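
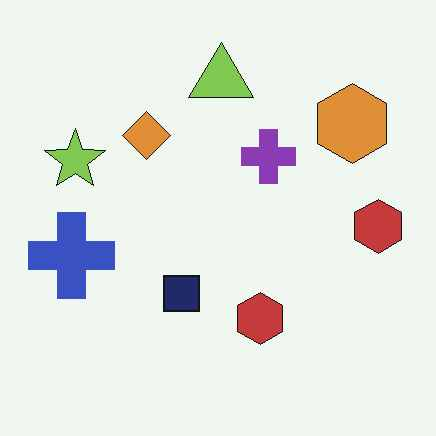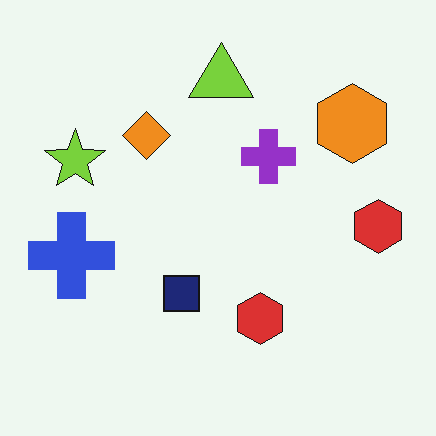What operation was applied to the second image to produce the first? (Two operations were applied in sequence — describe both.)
Slightly desaturated, then JPEG-compressed with visible artifacts.

All colors are more muted and greyish — a global saturation change. Blocky 8×8 compression artifacts appear around shape edges and the flat background shows ringing — characteristic JPEG degradation.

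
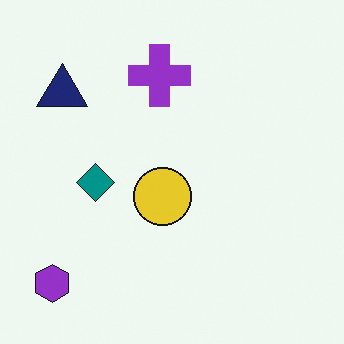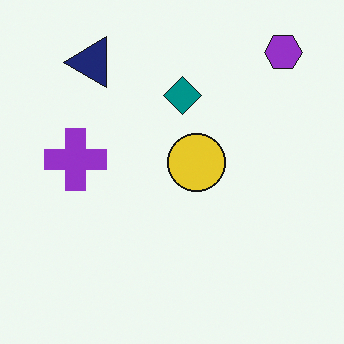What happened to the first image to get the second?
The second image is the first transposed (reflected across the top-left ↔ bottom-right diagonal).

Shapes have swapped their row and column positions — what was in the top-right is now in the bottom-left — a diagonal reflection.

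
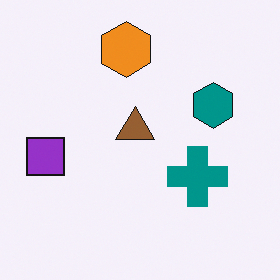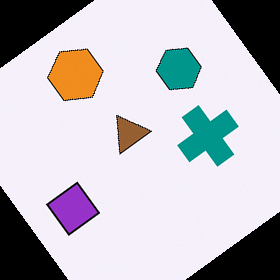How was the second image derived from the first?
Rotated counter-clockwise by a large amount — several tens of degrees.

Every shape is tilted by the same angle and the image corners show triangular fill wedges — a whole-image rotation by a non-right angle.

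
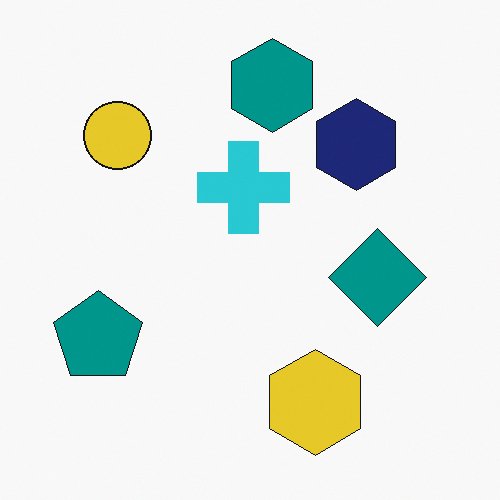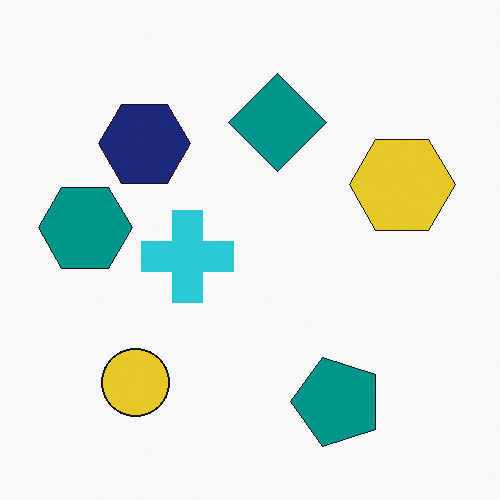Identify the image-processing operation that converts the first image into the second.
The image was rotated 90° counter-clockwise.

The yellow circle sits in the top-left of the first image and the bottom-left of the second — consistent with a whole-image 90° counter-clockwise rotation.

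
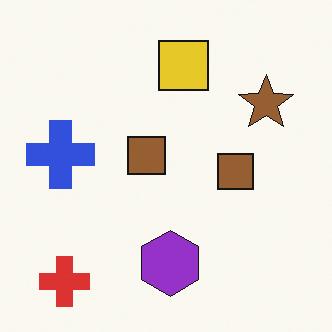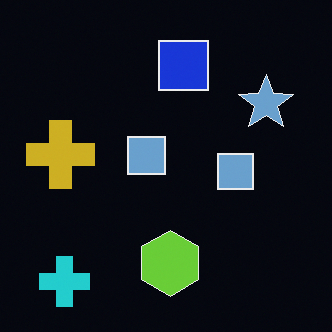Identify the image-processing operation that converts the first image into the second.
The image was color-inverted (negative).

The light background has become dark and every shape's color is its complement — a photographic negative.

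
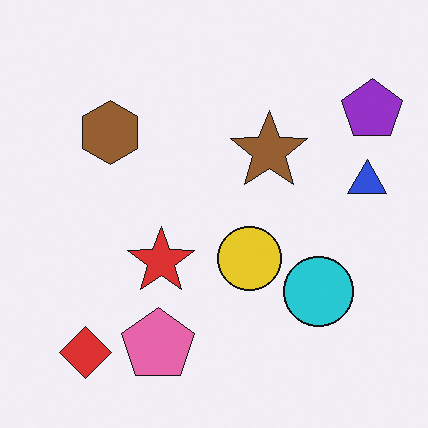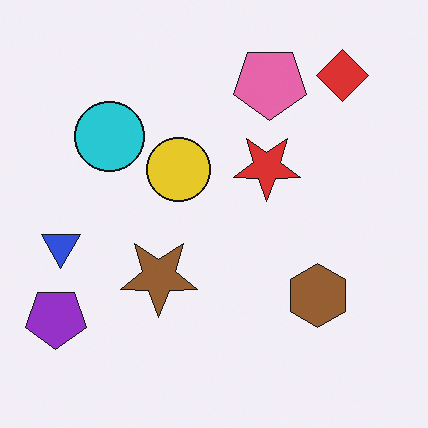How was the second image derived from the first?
It was rotated 180°.

The purple pentagon sits in the top-right of the first image and the bottom-left of the second — consistent with a whole-image 180° rotation.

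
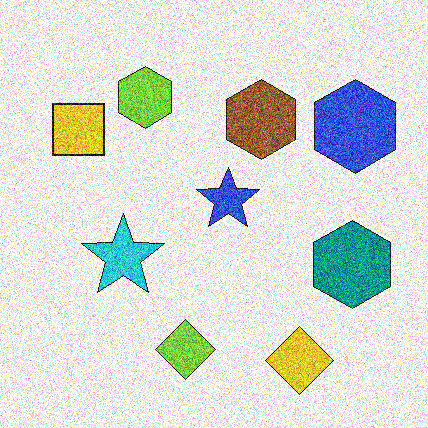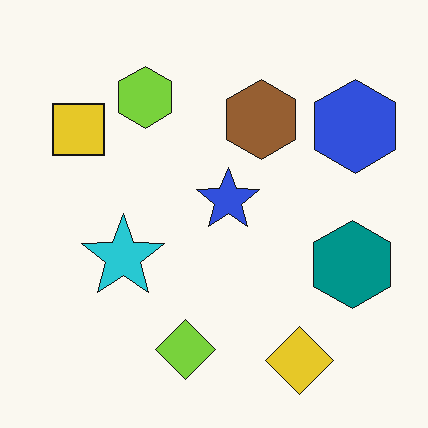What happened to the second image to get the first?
The image was degraded with a thick layer of grain.

Random speckle covers the whole image, including the flat background.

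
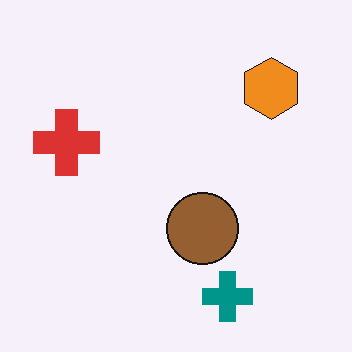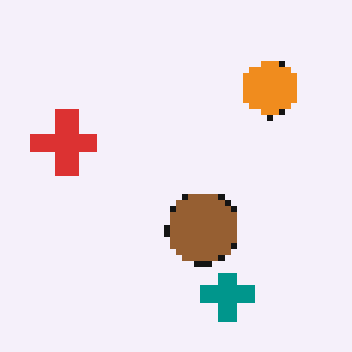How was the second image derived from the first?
It was pixelated into visible square blocks.

Shapes are reduced to large square blocks; fine edges and outlines are lost — a downscale-then-upscale (mosaic) effect.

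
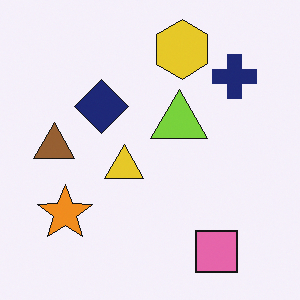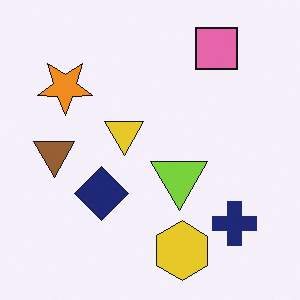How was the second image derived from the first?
The image was flipped vertically (top ↔ bottom).

The yellow hexagon is in the top of the first image and the bottom of the second — shapes on opposite sides of the horizontal midline have swapped in a mirror flip.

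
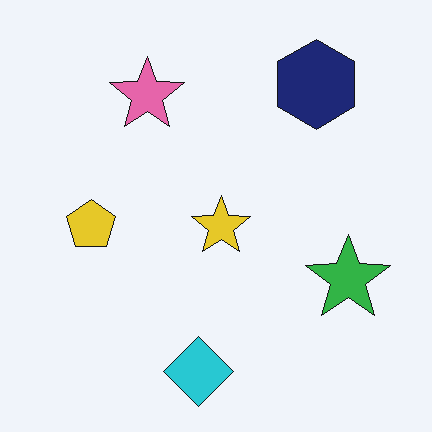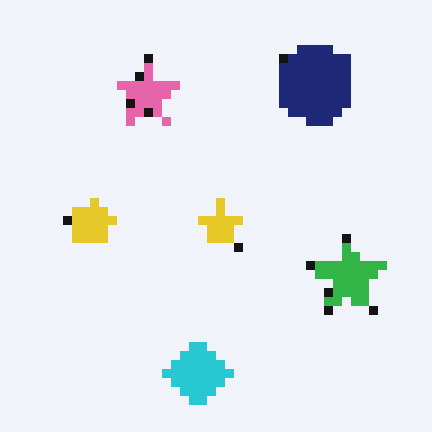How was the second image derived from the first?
The image was coarsely pixelated.

Shapes are reduced to large square blocks; fine edges and outlines are lost — a downscale-then-upscale (mosaic) effect.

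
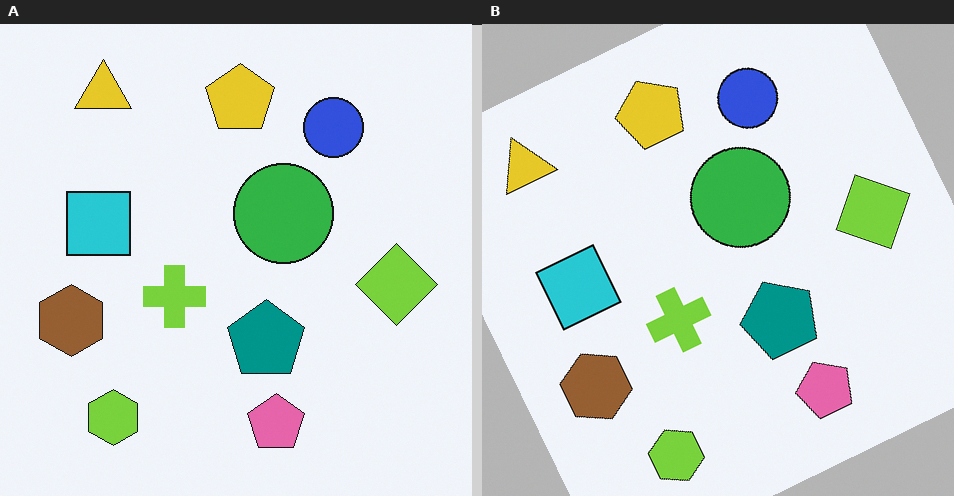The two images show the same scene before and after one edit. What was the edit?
The right (B) image is the left (A) rotated counter-clockwise by a moderate amount.

Every shape is tilted by the same angle and the image corners show triangular fill wedges — a whole-image rotation by a non-right angle.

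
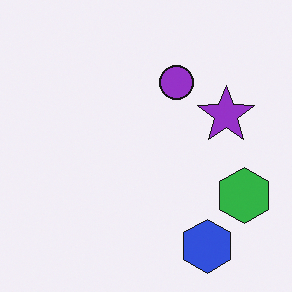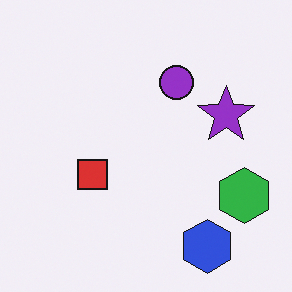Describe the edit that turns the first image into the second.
The transformation is: overlaid with an additional red square.

A red square appears in the second image that is absent from the first.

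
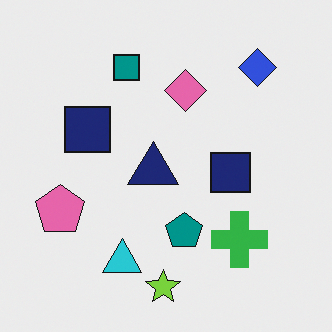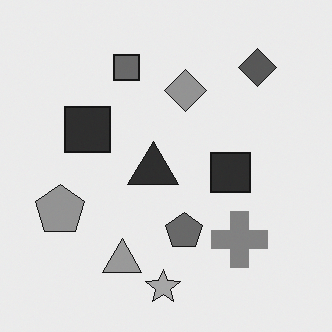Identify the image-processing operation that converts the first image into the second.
Converted to grayscale.

All color is removed — every shape is now a shade of grey.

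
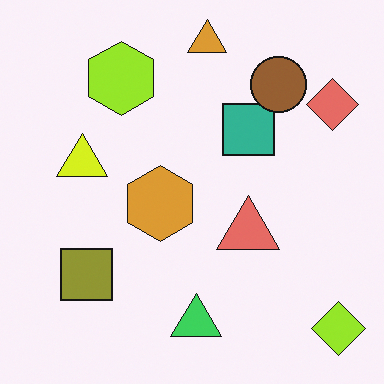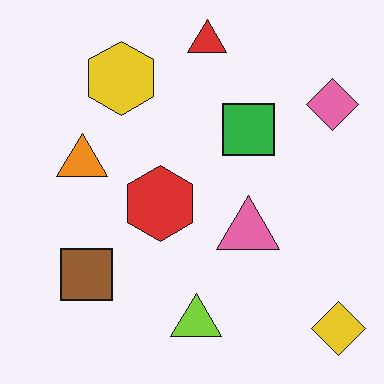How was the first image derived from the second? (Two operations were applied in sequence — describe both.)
This is the original image hue-shifted slightly, then overlaid with an additional brown circle.

Every shape's color has rotated by the same amount around the hue wheel — a uniform hue shift. A brown circle appears in the first image that is absent from the second.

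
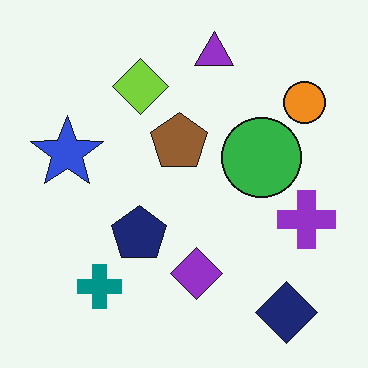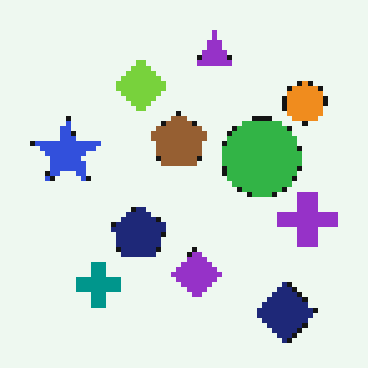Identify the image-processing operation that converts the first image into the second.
The image was lightly pixelated (a mild mosaic effect).

Shapes are reduced to large square blocks; fine edges and outlines are lost — a downscale-then-upscale (mosaic) effect.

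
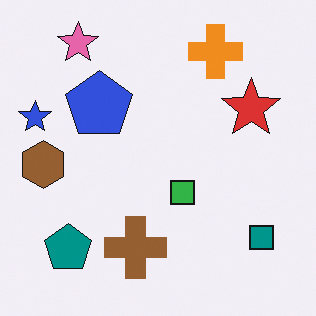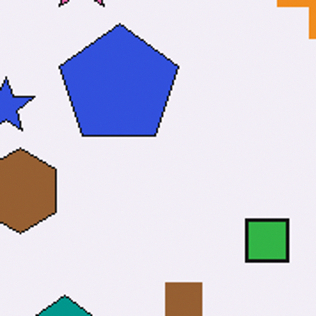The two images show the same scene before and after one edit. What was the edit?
Cropped to a noticeably smaller region and rescaled.

The visible shapes are larger and the field of view is narrower; shapes near the original edges may be partly or wholly outside the frame — a crop-and-rescale.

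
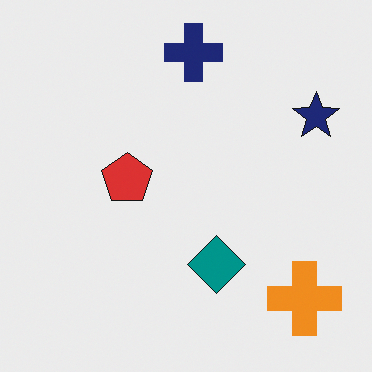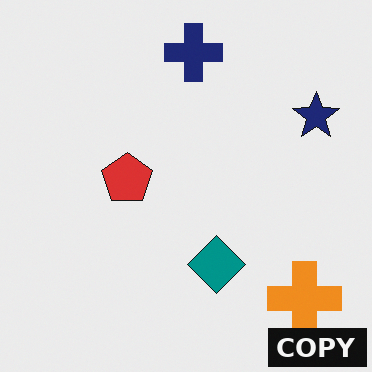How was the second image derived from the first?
Watermarked with the text "COPY" in the lower-right corner.

A dark label reading "COPY" appears in the lower-right corner.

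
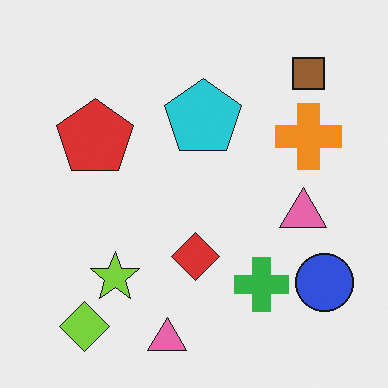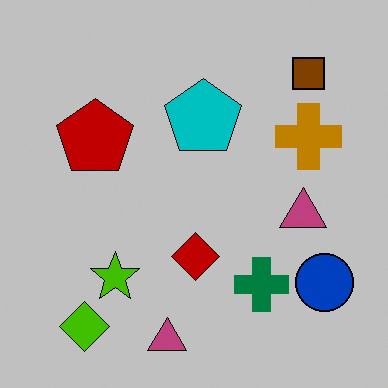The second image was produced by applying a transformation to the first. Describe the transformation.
This is the original image heavily posterized to just a handful of flat colors.

Each flat color has snapped to a coarser quantized level — most visibly, the near-white background has dropped to a flat grey.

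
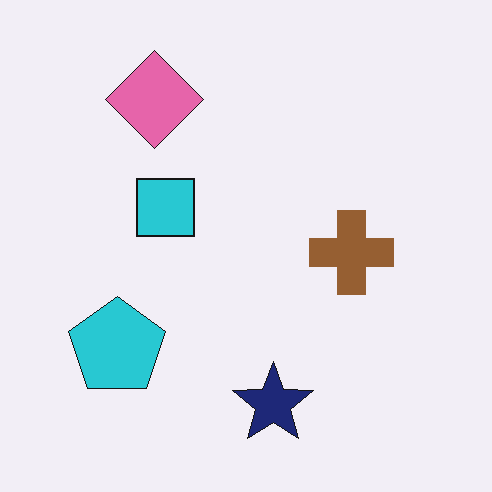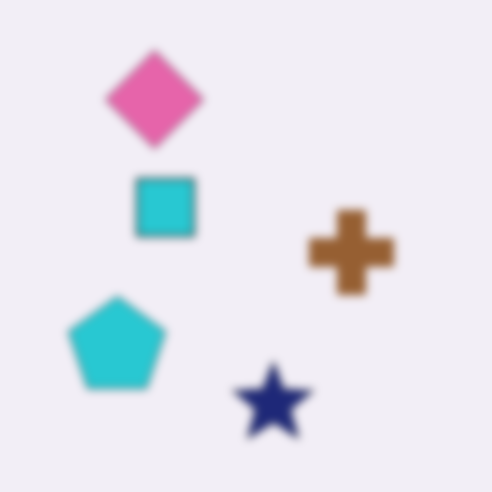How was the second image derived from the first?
The transformation is: noticeably gaussian-blurred.

Shape edges and outlines are uniformly softened across the whole image.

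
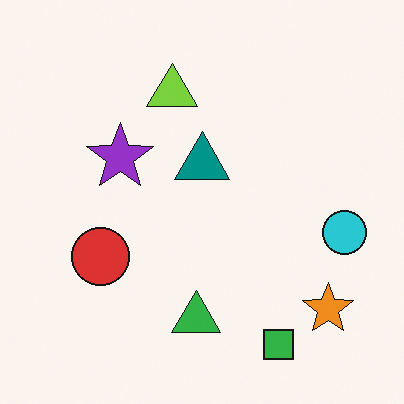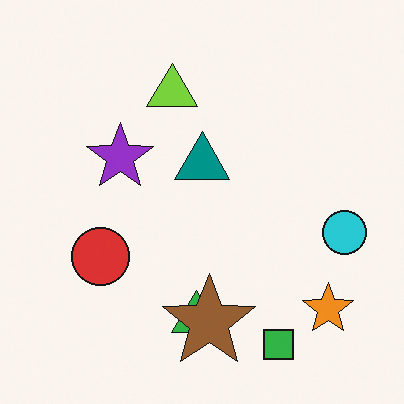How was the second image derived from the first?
This is the original image overlaid with an additional brown star.

A brown star appears in the second image that is absent from the first.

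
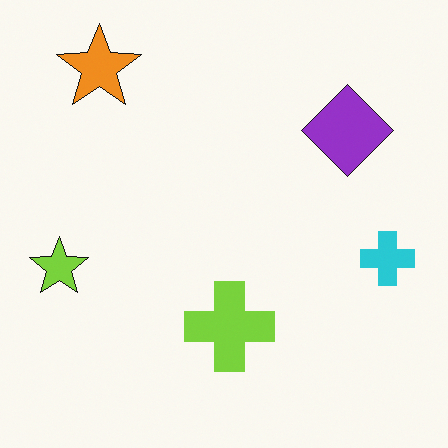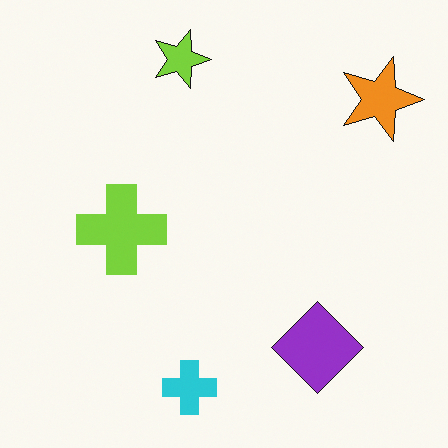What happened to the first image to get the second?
This is the original image rotated 90° clockwise.

The orange star sits in the top-left of the first image and the top-right of the second — consistent with a whole-image 90° clockwise rotation.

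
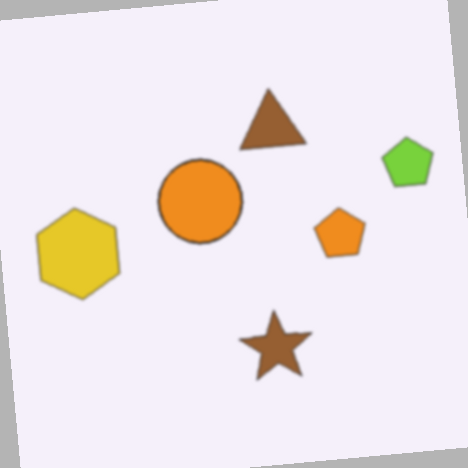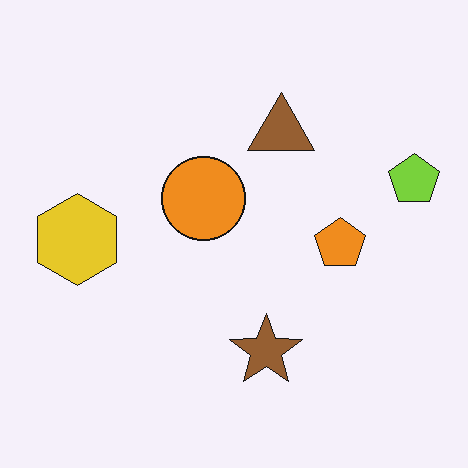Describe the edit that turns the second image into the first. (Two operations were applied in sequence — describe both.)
The transformation is: slightly softened, then rotated counter-clockwise by a small amount.

Shape edges and outlines are uniformly softened across the whole image. Every shape is tilted by the same angle and the image corners show triangular fill wedges — a whole-image rotation by a non-right angle.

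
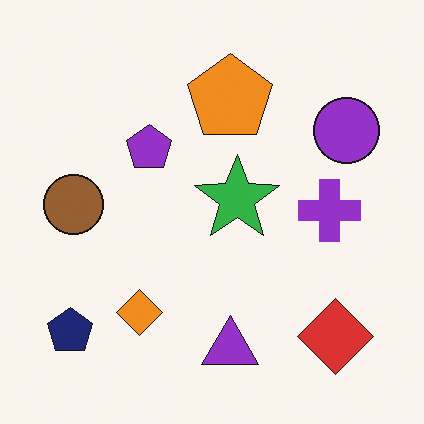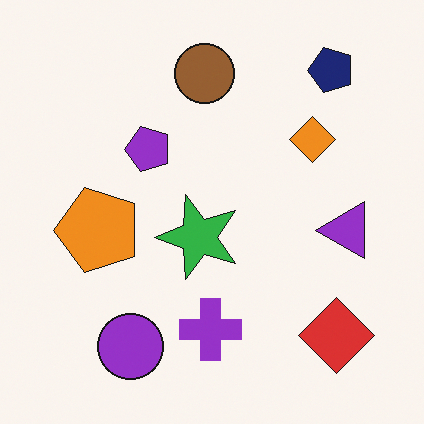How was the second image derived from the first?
The transformation is: transposed (reflected across the top-left ↔ bottom-right diagonal).

Shapes have swapped their row and column positions — what was in the top-right is now in the bottom-left — a diagonal reflection.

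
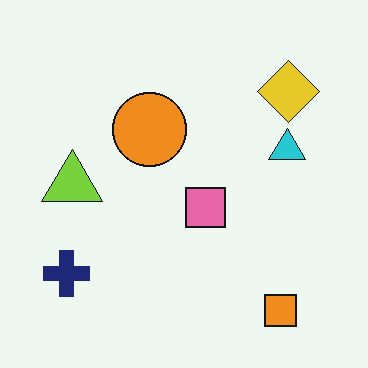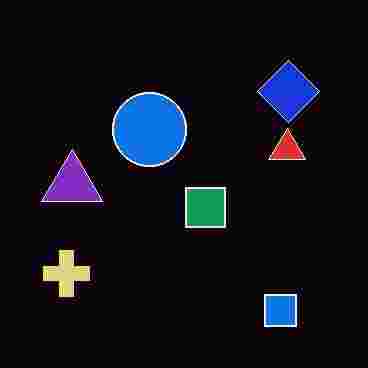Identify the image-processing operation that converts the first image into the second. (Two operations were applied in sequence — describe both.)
It was degraded with heavy JPEG compression, then color-inverted (negative).

Blocky 8×8 compression artifacts appear around shape edges and the flat background shows ringing — characteristic JPEG degradation. The light background has become dark and every shape's color is its complement — a photographic negative.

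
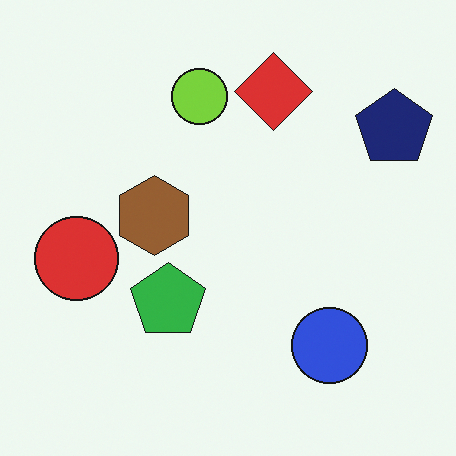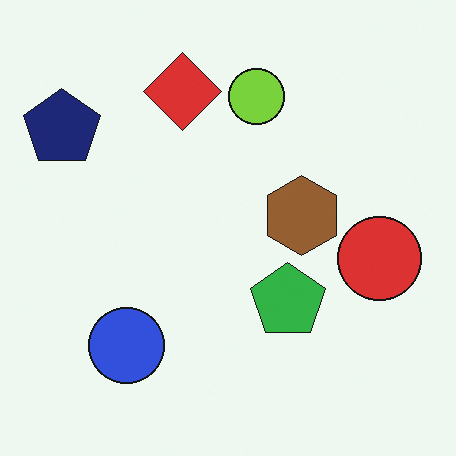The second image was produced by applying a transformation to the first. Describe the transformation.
The second image is the first flipped horizontally (left ↔ right).

The navy pentagon is in the top-right of the first image and the top-left of the second — shapes on opposite sides of the vertical midline have swapped in a mirror flip.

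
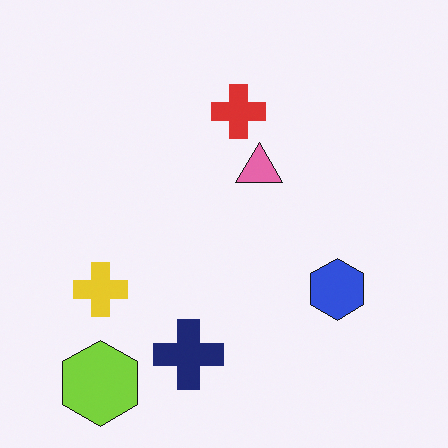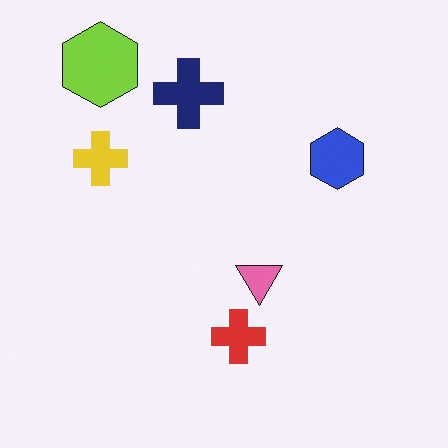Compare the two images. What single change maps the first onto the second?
The image was flipped vertically (top ↔ bottom).

The lime hexagon is in the bottom-left of the first image and the top-left of the second — shapes on opposite sides of the horizontal midline have swapped in a mirror flip.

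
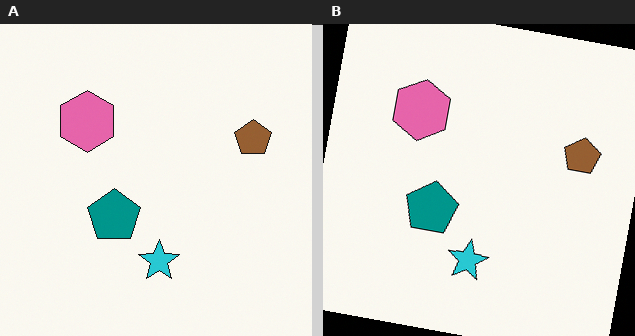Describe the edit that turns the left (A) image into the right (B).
The transformation is: rotated clockwise by a slight angle.

Every shape is tilted by the same angle and the image corners show triangular fill wedges — a whole-image rotation by a non-right angle.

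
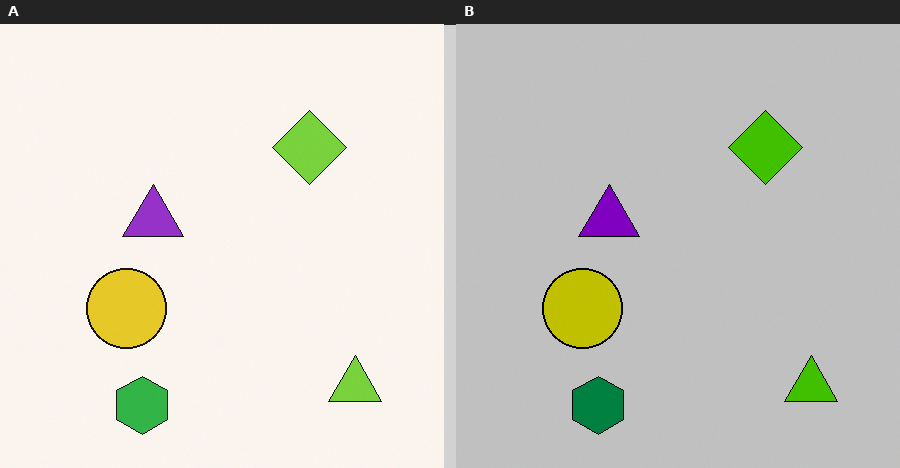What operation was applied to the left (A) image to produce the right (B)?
The right (B) image is the left (A) heavily posterized to just a handful of flat colors.

Each flat color has snapped to a coarser quantized level — most visibly, the near-white background has dropped to a flat grey.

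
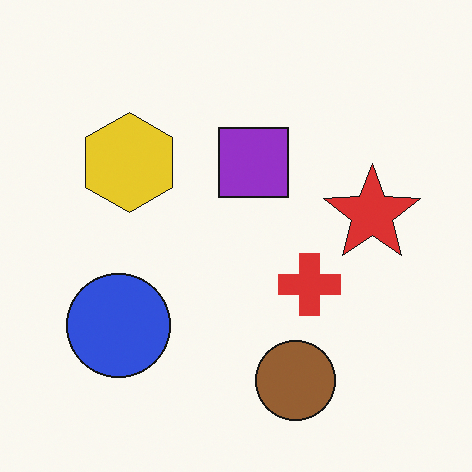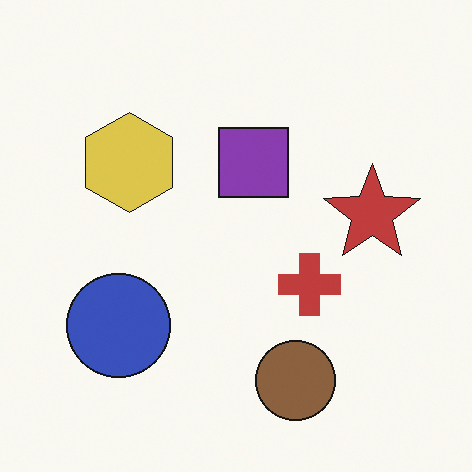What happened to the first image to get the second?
It was slightly desaturated.

All colors are more muted and greyish — a global saturation change.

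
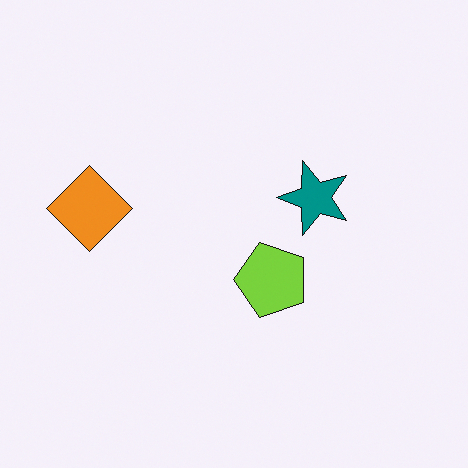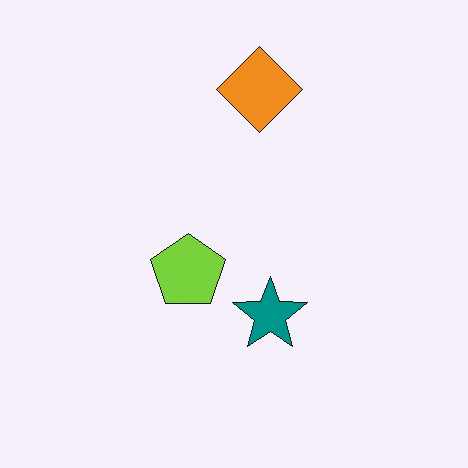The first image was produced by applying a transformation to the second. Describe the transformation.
The transformation is: rotated 90° counter-clockwise.

The orange diamond sits in the top of the second image and the left of the first — consistent with a whole-image 90° counter-clockwise rotation.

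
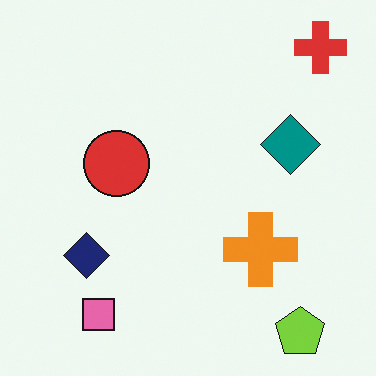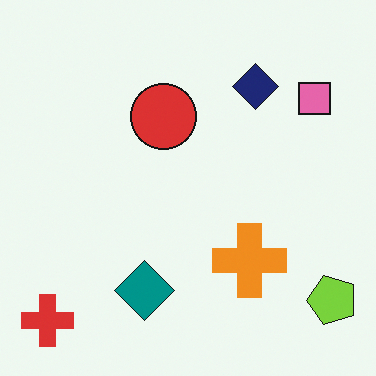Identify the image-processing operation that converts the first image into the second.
The image was transposed (reflected across the top-left ↔ bottom-right diagonal).

Shapes have swapped their row and column positions — what was in the top-right is now in the bottom-left — a diagonal reflection.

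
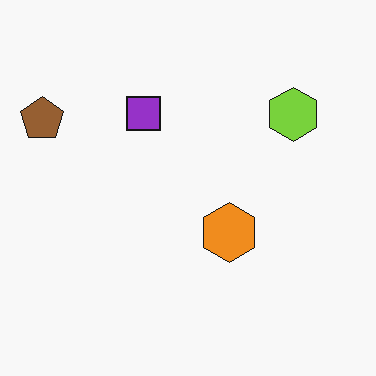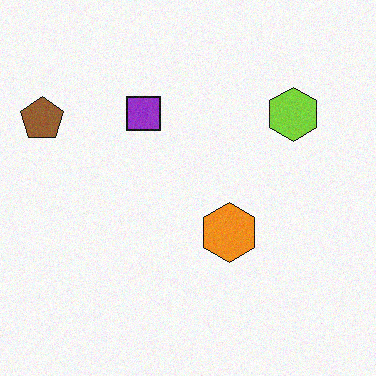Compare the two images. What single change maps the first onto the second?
Degraded with subtle gaussian noise.

Random speckle covers the whole image, including the flat background.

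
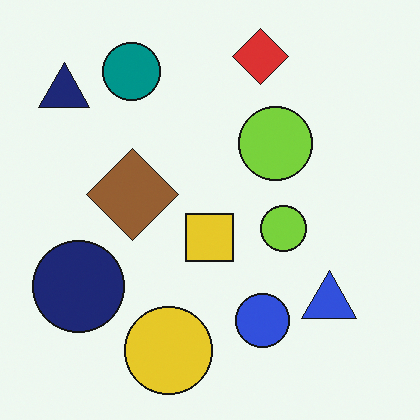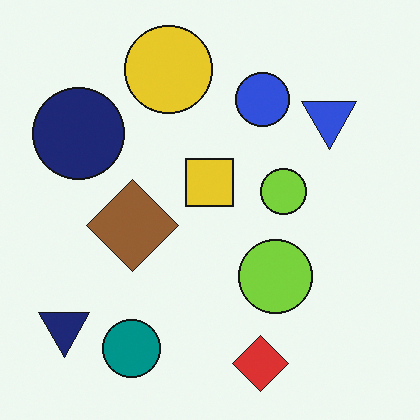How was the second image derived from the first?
The image was flipped vertically (top ↔ bottom).

The red diamond is in the top of the first image and the bottom of the second — shapes on opposite sides of the horizontal midline have swapped in a mirror flip.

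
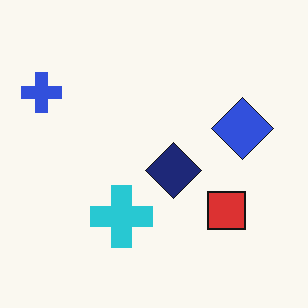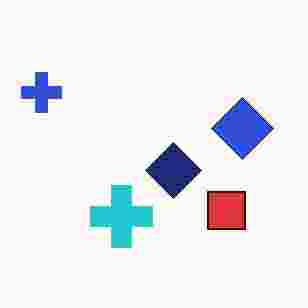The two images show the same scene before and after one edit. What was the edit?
It was heavily JPEG-compressed with obvious blocking artifacts.

Blocky 8×8 compression artifacts appear around shape edges and the flat background shows ringing — characteristic JPEG degradation.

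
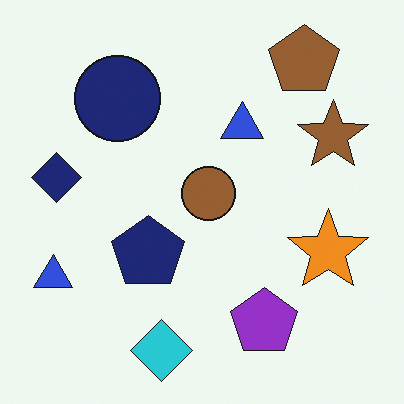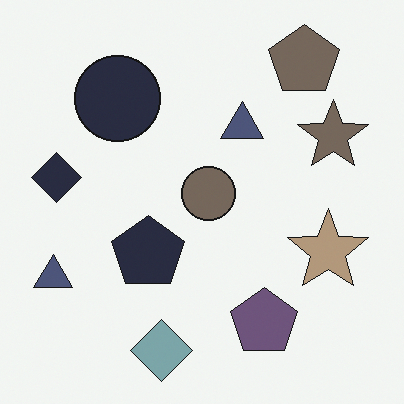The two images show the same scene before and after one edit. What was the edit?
The transformation is: made much more muted (saturation change).

All colors are more muted and greyish — a global saturation change.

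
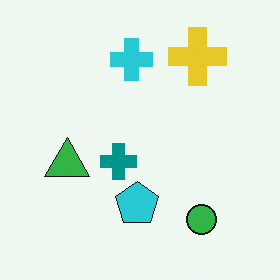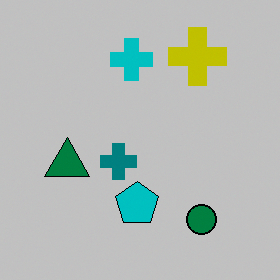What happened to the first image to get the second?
It was heavily posterized to just a handful of flat colors.

Each flat color has snapped to a coarser quantized level — most visibly, the near-white background has dropped to a flat grey.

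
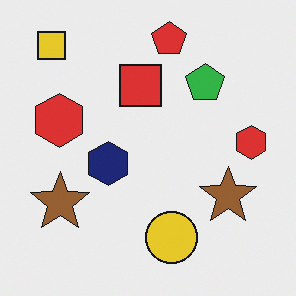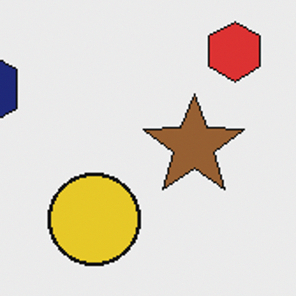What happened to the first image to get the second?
The transformation is: cropped tightly and scaled back up.

The visible shapes are larger and the field of view is narrower; shapes near the original edges may be partly or wholly outside the frame — a crop-and-rescale.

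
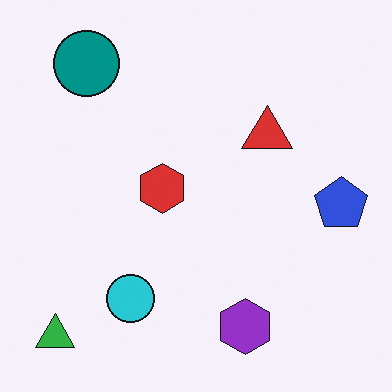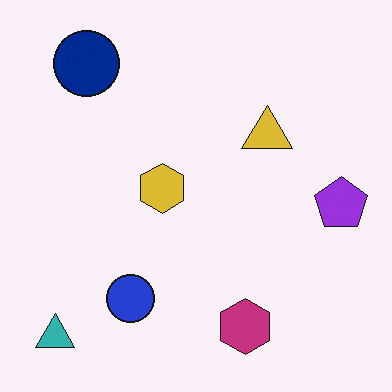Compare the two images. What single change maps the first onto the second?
It was hue-shifted slightly.

Every shape's color has rotated by the same amount around the hue wheel — a uniform hue shift.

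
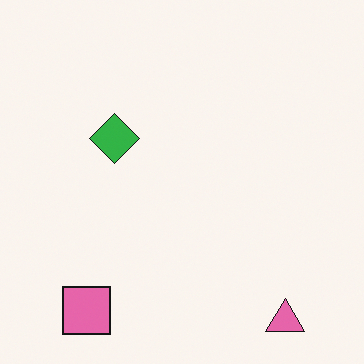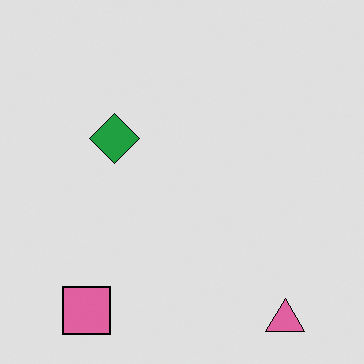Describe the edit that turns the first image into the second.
It was moderately posterized.

Each flat color has snapped to a coarser quantized level — most visibly, the near-white background has dropped to a flat grey.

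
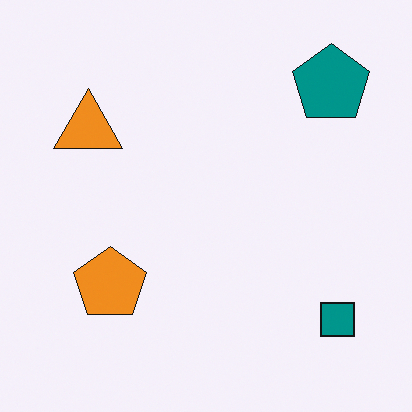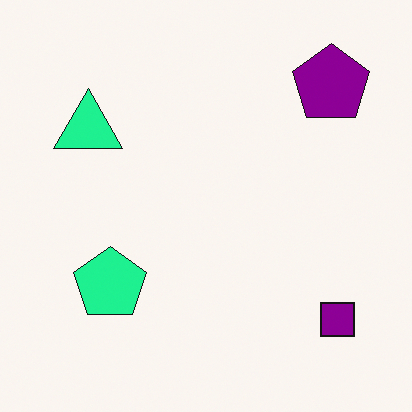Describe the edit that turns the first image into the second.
Hue-shifted noticeably.

Every shape's color has rotated by the same amount around the hue wheel — a uniform hue shift.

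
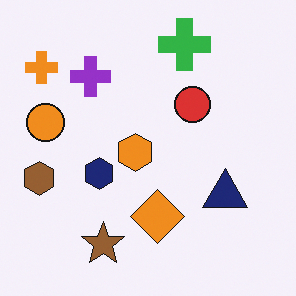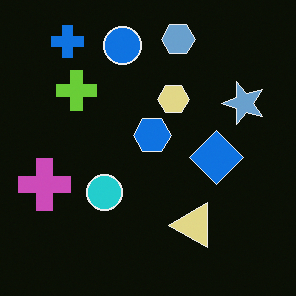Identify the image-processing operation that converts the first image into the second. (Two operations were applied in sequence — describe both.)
The second image is the first transposed (reflected across the top-left ↔ bottom-right diagonal), then color-inverted (negative).

Shapes have swapped their row and column positions — what was in the top-right is now in the bottom-left — a diagonal reflection. The light background has become dark and every shape's color is its complement — a photographic negative.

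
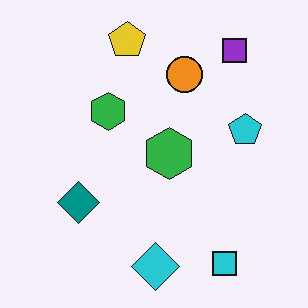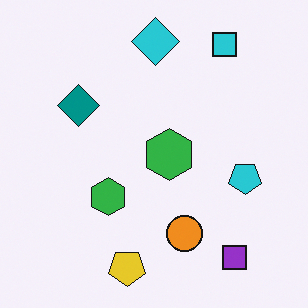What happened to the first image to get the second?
It was flipped vertically (top ↔ bottom).

The yellow pentagon is in the top of the first image and the bottom of the second — shapes on opposite sides of the horizontal midline have swapped in a mirror flip.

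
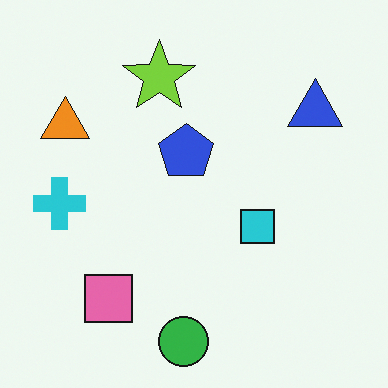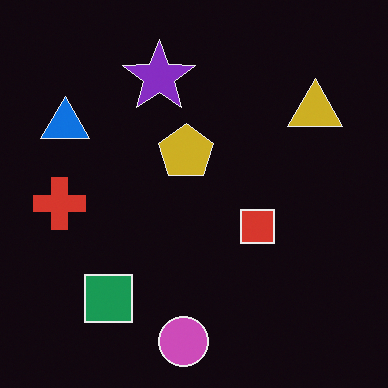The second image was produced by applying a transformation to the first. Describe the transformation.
The transformation is: color-inverted (negative).

The light background has become dark and every shape's color is its complement — a photographic negative.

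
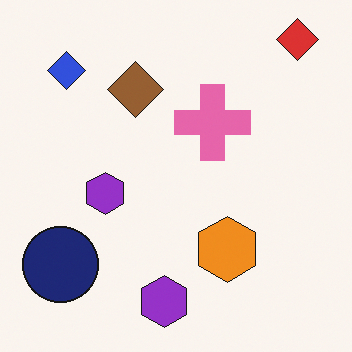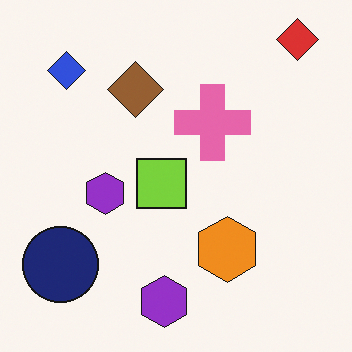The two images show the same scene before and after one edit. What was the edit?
It was overlaid with an additional lime square.

A lime square appears in the second image that is absent from the first.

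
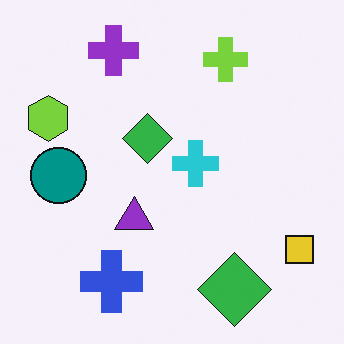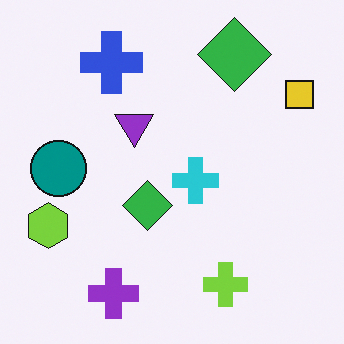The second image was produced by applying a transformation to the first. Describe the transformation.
This is the original image flipped vertically (top ↔ bottom).

The purple cross is in the top-left of the first image and the bottom-left of the second — shapes on opposite sides of the horizontal midline have swapped in a mirror flip.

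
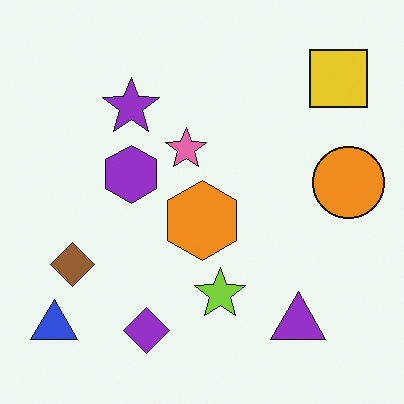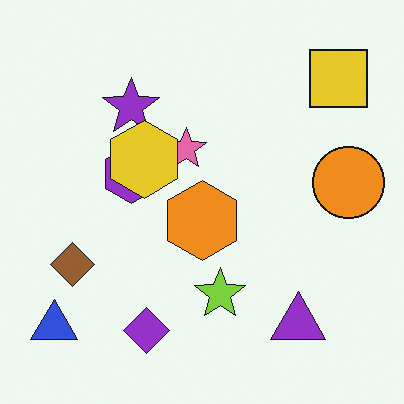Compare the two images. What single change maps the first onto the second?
Overlaid with an additional yellow hexagon.

A yellow hexagon appears in the second image that is absent from the first.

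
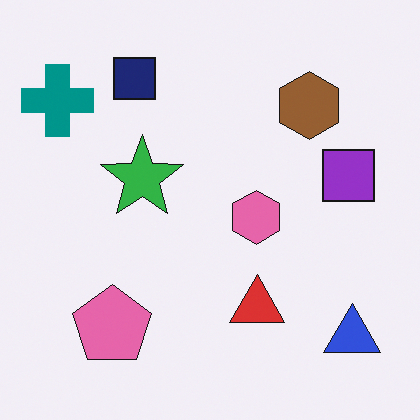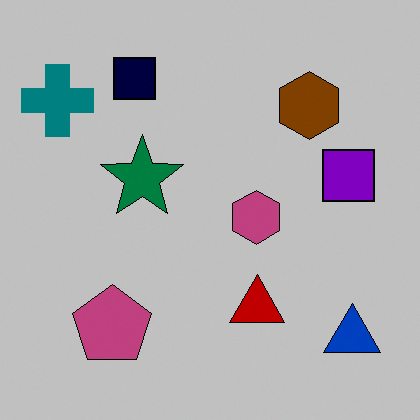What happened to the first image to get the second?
Heavily posterized to just a handful of flat colors.

Each flat color has snapped to a coarser quantized level — most visibly, the near-white background has dropped to a flat grey.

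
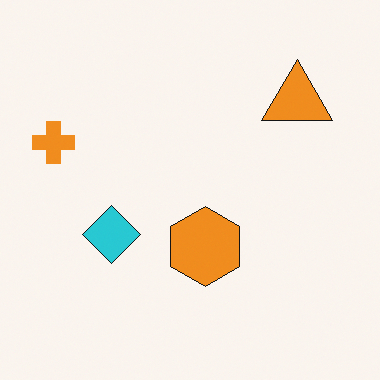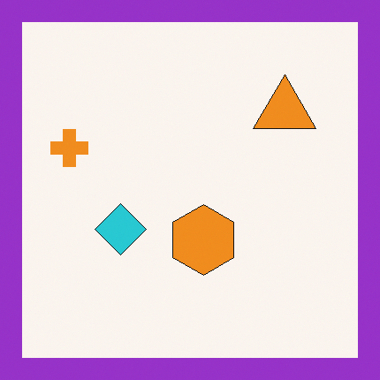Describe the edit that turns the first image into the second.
It was framed with a purple border.

A solid purple frame runs around the edge of the second image, with the content slightly shrunk inside it.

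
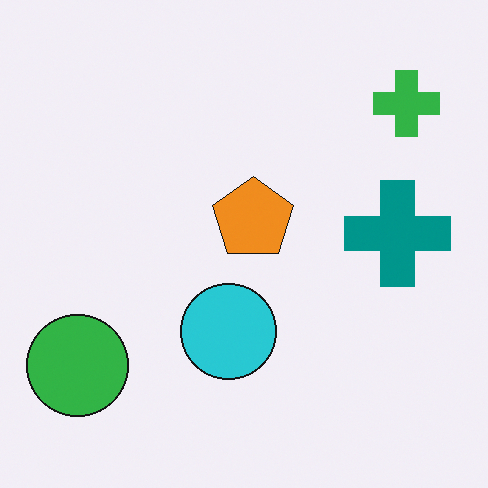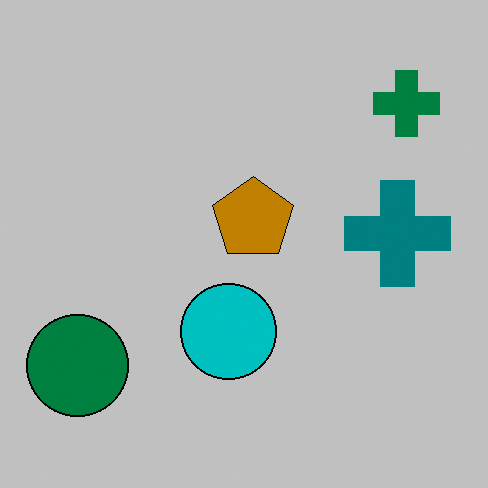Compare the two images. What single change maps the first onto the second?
Aggressively posterized.

Each flat color has snapped to a coarser quantized level — most visibly, the near-white background has dropped to a flat grey.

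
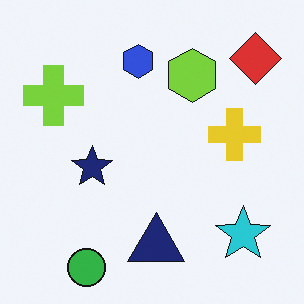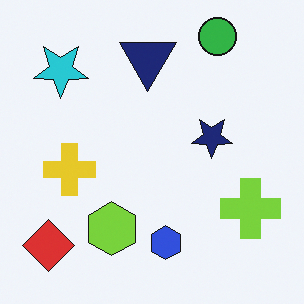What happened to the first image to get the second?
The second image is the first rotated 180°.

The red diamond sits in the top-right of the first image and the bottom-left of the second — consistent with a whole-image 180° rotation.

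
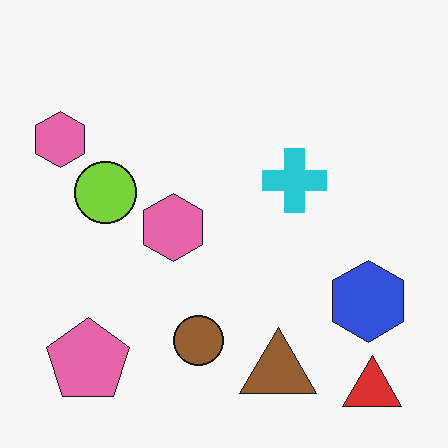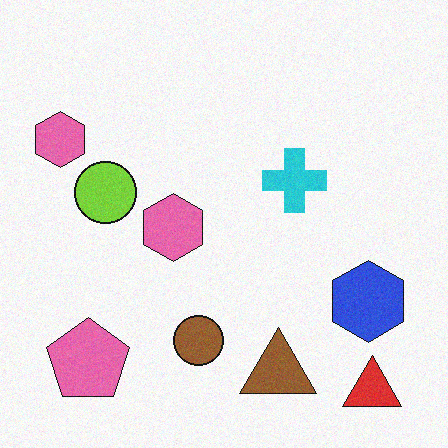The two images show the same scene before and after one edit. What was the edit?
Degraded with subtle gaussian noise.

Random speckle covers the whole image, including the flat background.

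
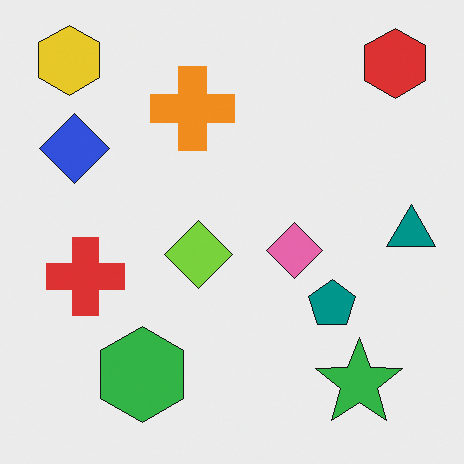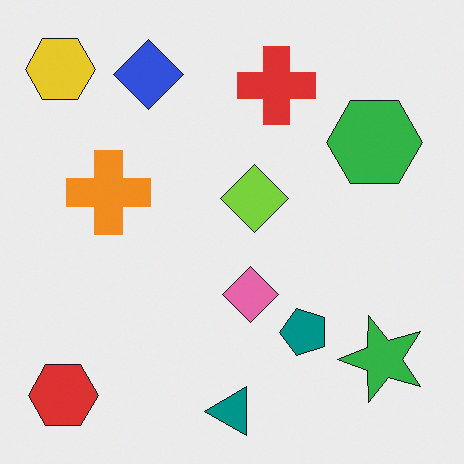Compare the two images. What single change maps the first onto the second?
The second image is the first transposed (reflected across the top-left ↔ bottom-right diagonal).

Shapes have swapped their row and column positions — what was in the top-right is now in the bottom-left — a diagonal reflection.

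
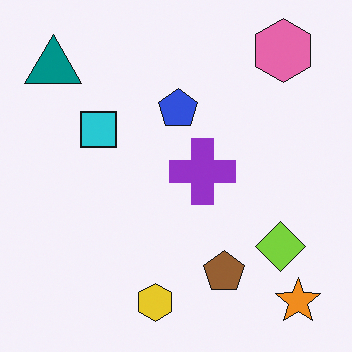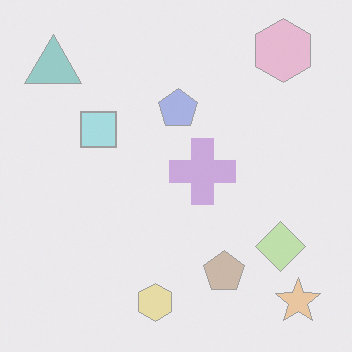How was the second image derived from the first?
The transformation is: given much lower contrast.

Tones are pushed toward mid-grey across the whole image — a global contrast change.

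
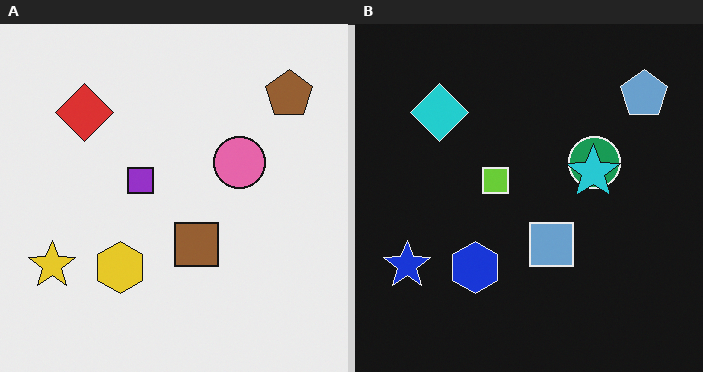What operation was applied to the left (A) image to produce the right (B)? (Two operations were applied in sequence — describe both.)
Color-inverted (negative), then overlaid with an additional cyan star.

The light background has become dark and every shape's color is its complement — a photographic negative. A cyan star appears in the right (B) image that is absent from the left (A).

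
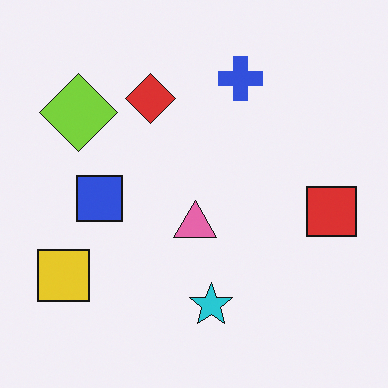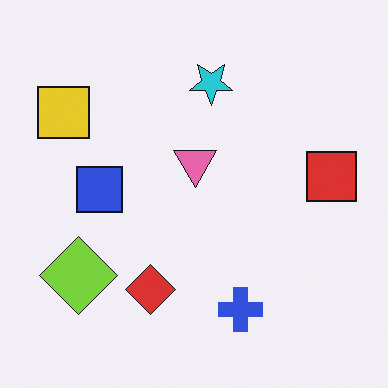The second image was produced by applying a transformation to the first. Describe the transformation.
It was flipped vertically (top ↔ bottom).

The blue cross is in the top of the first image and the bottom of the second — shapes on opposite sides of the horizontal midline have swapped in a mirror flip.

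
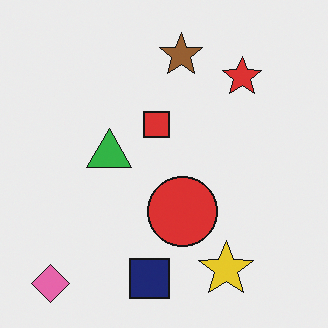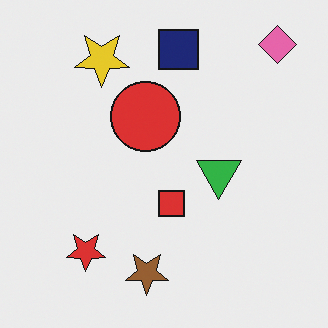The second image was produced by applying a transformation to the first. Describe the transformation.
This is the original image rotated 180°.

The pink diamond sits in the bottom-left of the first image and the top-right of the second — consistent with a whole-image 180° rotation.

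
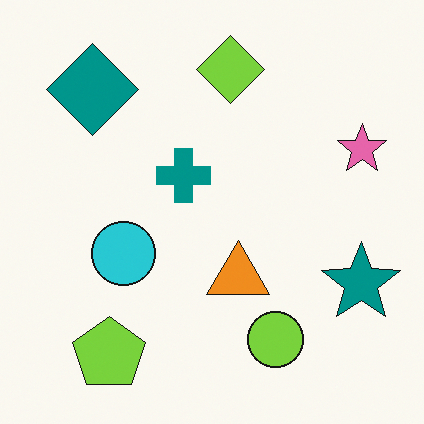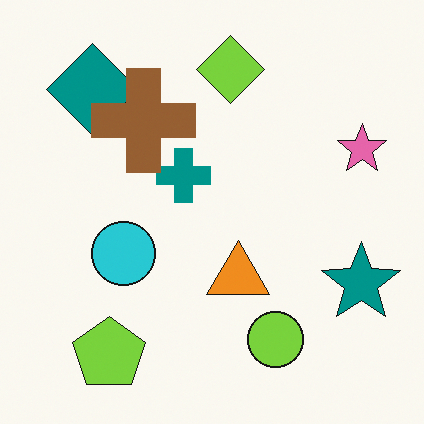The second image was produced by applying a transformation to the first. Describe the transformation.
Overlaid with an additional brown cross.

A brown cross appears in the second image that is absent from the first.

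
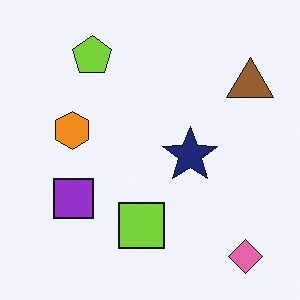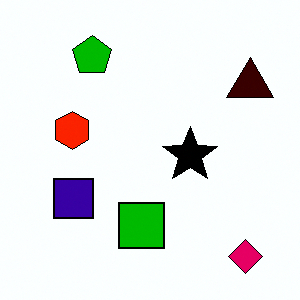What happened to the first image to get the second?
The second image is the first boosted in contrast.

Tones are pushed away from mid-grey across the whole image — a global contrast change.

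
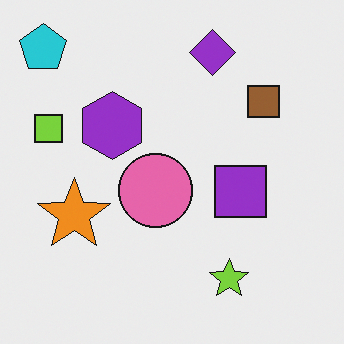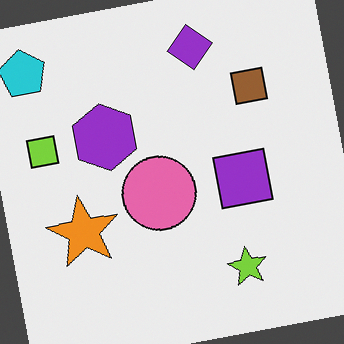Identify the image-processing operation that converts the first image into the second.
It was rotated counter-clockwise by a few degrees.

Every shape is tilted by the same angle and the image corners show triangular fill wedges — a whole-image rotation by a non-right angle.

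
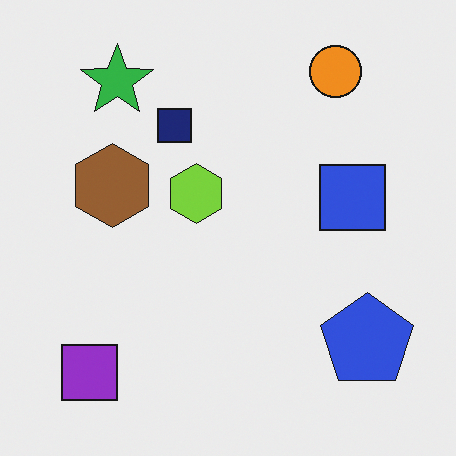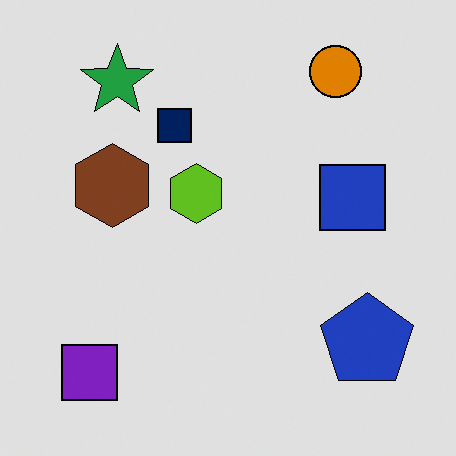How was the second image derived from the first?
The transformation is: moderately posterized.

Each flat color has snapped to a coarser quantized level — most visibly, the near-white background has dropped to a flat grey.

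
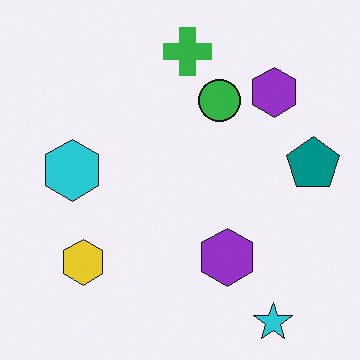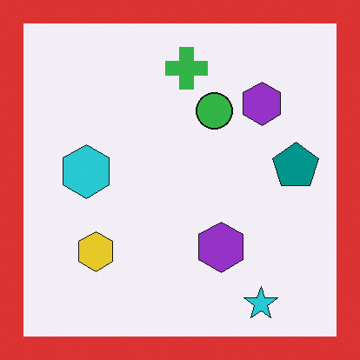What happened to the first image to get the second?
This is the original image framed with a red border.

A solid red frame runs around the edge of the second image, with the content slightly shrunk inside it.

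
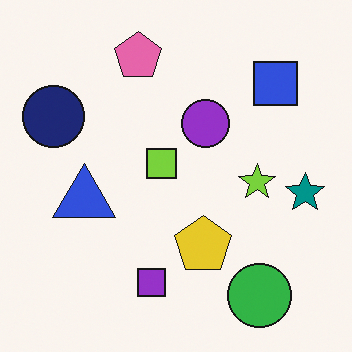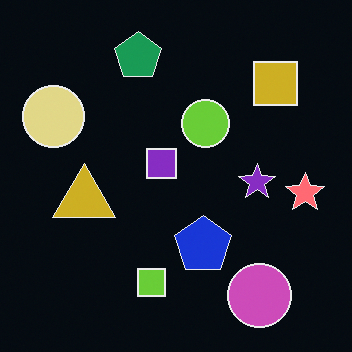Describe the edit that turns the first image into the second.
The transformation is: color-inverted (negative).

The light background has become dark and every shape's color is its complement — a photographic negative.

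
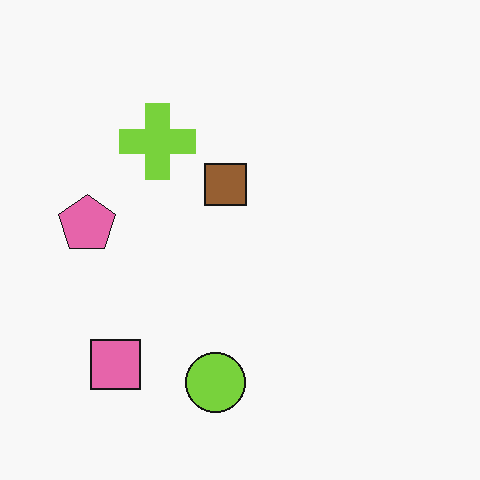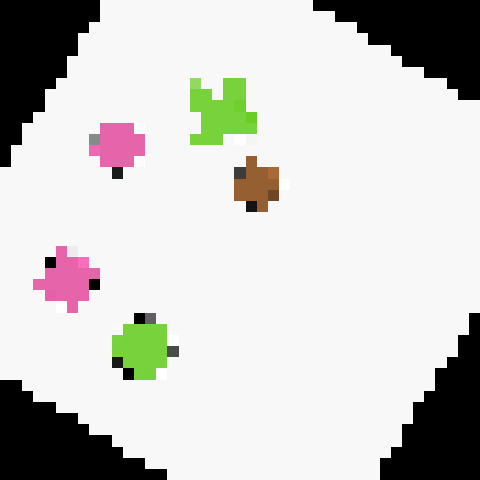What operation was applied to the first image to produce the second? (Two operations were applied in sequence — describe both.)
The second image is the first rotated clockwise by a large amount — several tens of degrees, then heavily pixelated into large blocks.

Every shape is tilted by the same angle and the image corners show triangular fill wedges — a whole-image rotation by a non-right angle. Shapes are reduced to large square blocks; fine edges and outlines are lost — a downscale-then-upscale (mosaic) effect.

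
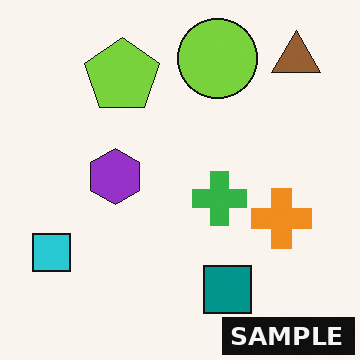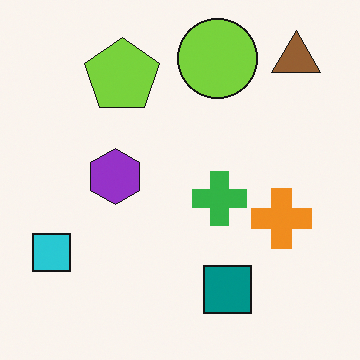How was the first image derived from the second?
Watermarked with the text "SAMPLE" in the lower-right corner.

A dark label reading "SAMPLE" appears in the lower-right corner.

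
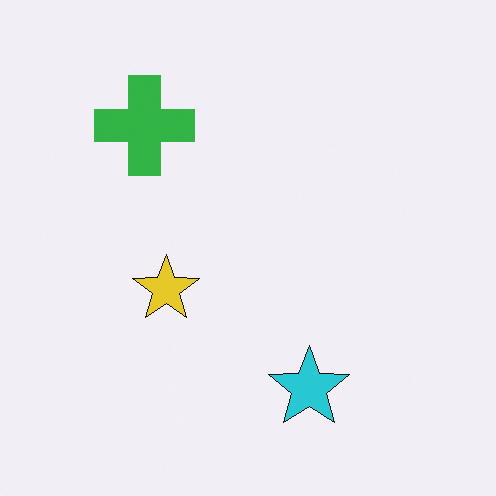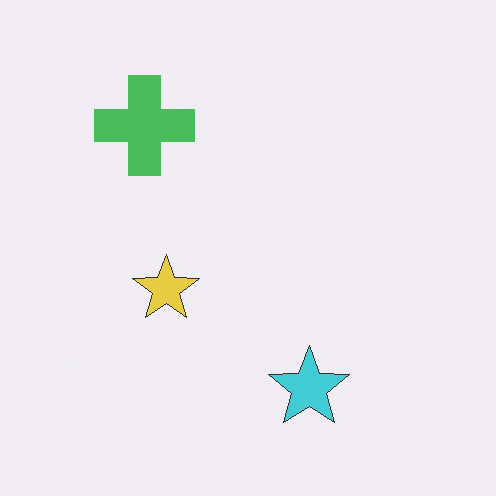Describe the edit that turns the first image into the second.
Given slightly reduced contrast.

Tones are pushed toward mid-grey across the whole image — a global contrast change.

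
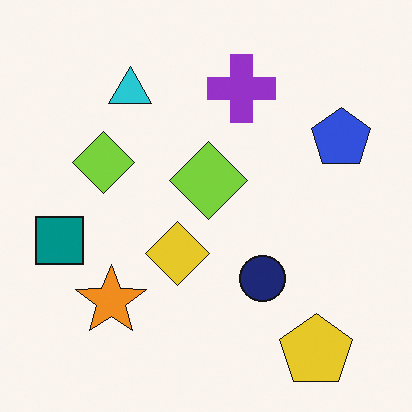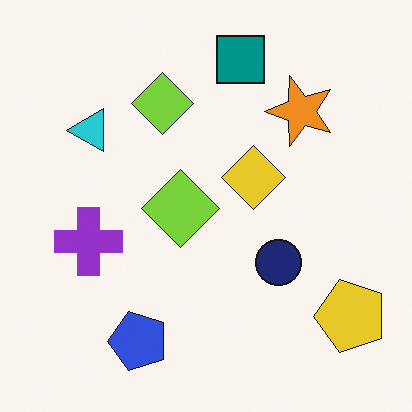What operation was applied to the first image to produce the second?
The transformation is: transposed (reflected across the top-left ↔ bottom-right diagonal).

Shapes have swapped their row and column positions — what was in the top-right is now in the bottom-left — a diagonal reflection.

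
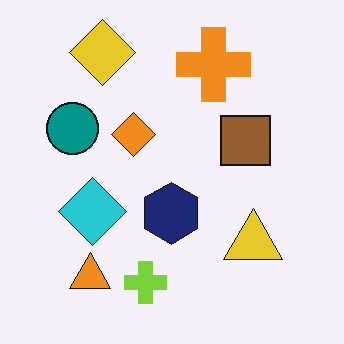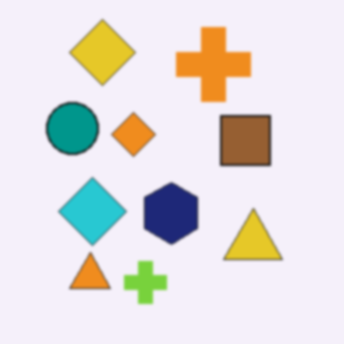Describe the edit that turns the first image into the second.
The transformation is: given a subtle gaussian blur.

Shape edges and outlines are uniformly softened across the whole image.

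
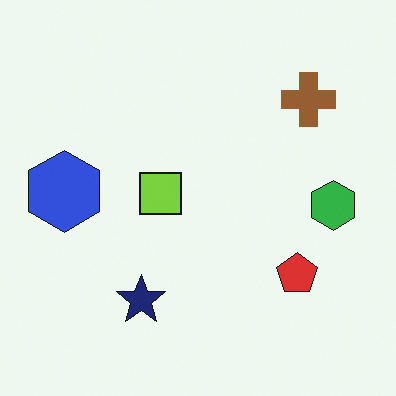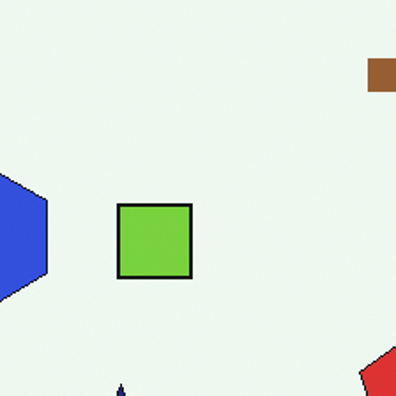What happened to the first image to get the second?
Cropped to a noticeably smaller region and rescaled.

The visible shapes are larger and the field of view is narrower; shapes near the original edges may be partly or wholly outside the frame — a crop-and-rescale.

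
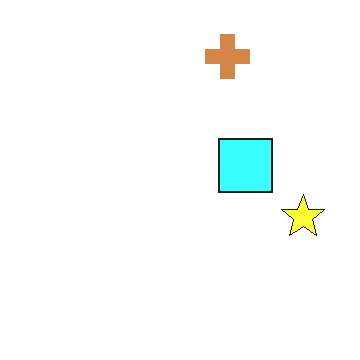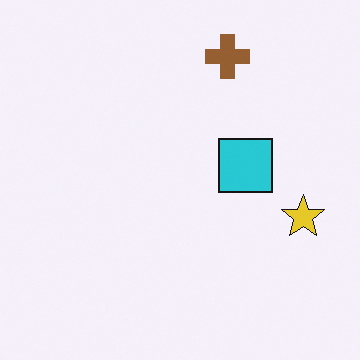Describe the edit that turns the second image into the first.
The first image is the second brightened a lot.

Every pixel — background and shapes alike — is uniformly brightened.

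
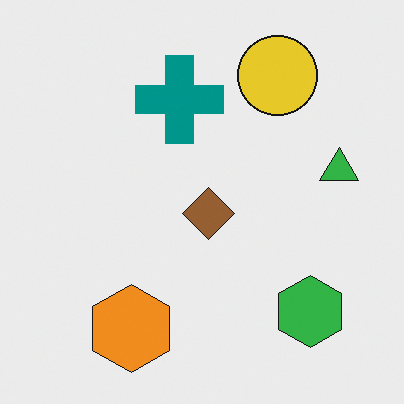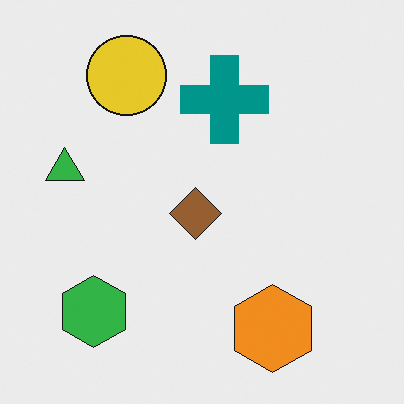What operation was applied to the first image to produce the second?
It was flipped horizontally (left ↔ right).

The green triangle is in the right of the first image and the left of the second — shapes on opposite sides of the vertical midline have swapped in a mirror flip.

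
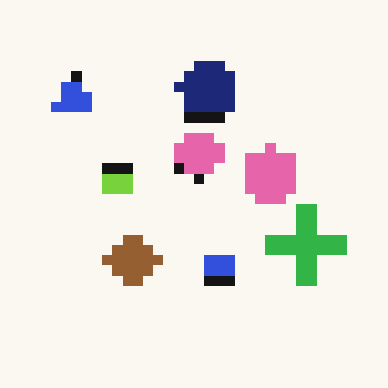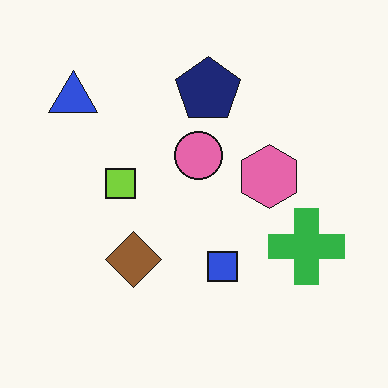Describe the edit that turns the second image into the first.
The first image is the second heavily pixelated into large blocks.

Shapes are reduced to large square blocks; fine edges and outlines are lost — a downscale-then-upscale (mosaic) effect.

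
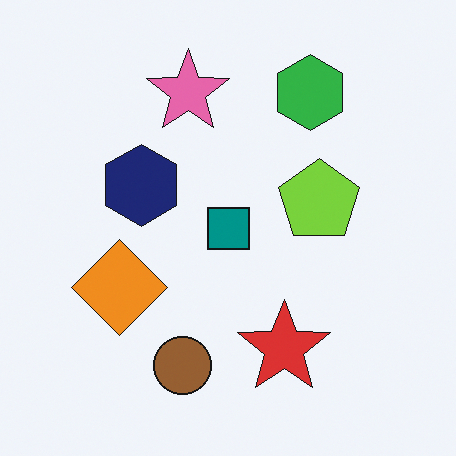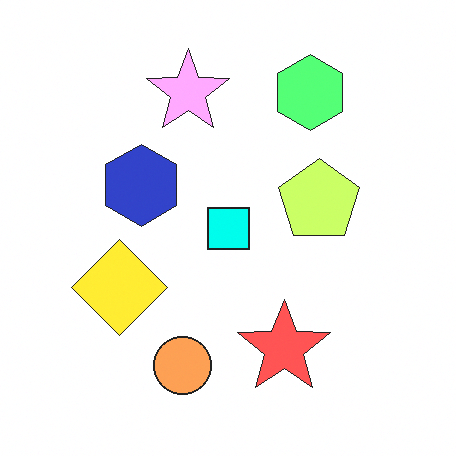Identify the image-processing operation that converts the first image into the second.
It was substantially brightened.

Every pixel — background and shapes alike — is uniformly brightened.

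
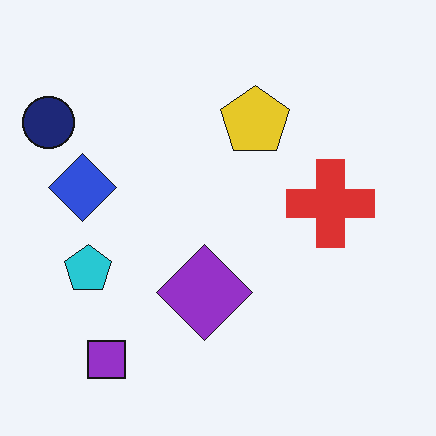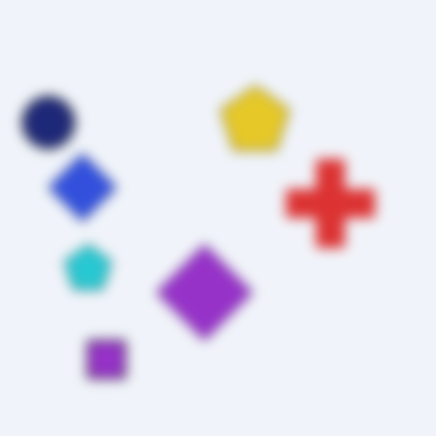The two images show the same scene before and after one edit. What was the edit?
It was strongly gaussian-blurred.

Shape edges and outlines are uniformly softened across the whole image.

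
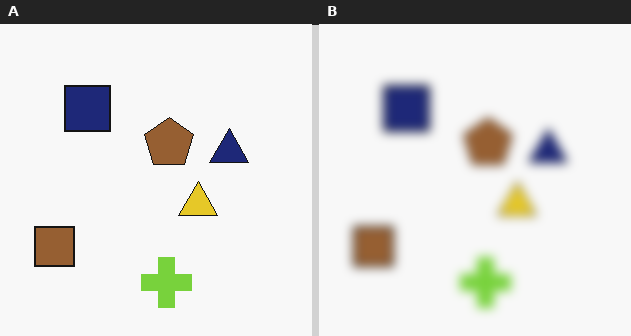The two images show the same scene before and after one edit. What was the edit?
Strongly gaussian-blurred.

Shape edges and outlines are uniformly softened across the whole image.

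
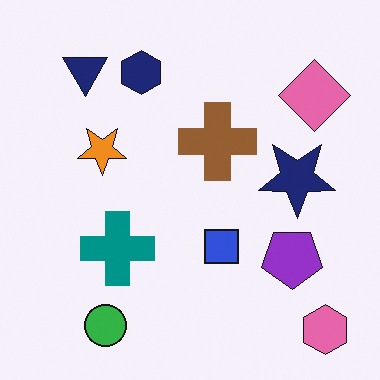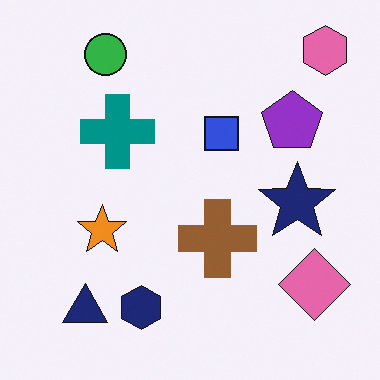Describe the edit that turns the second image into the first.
The first image is the second flipped vertically (top ↔ bottom).

The pink hexagon is in the top-right of the second image and the bottom-right of the first — shapes on opposite sides of the horizontal midline have swapped in a mirror flip.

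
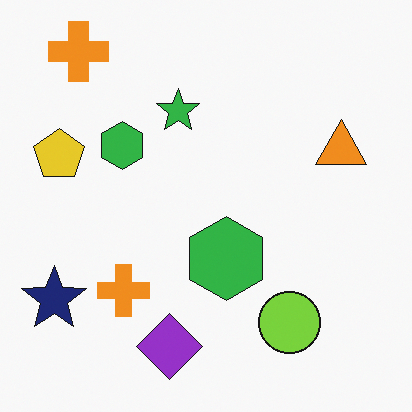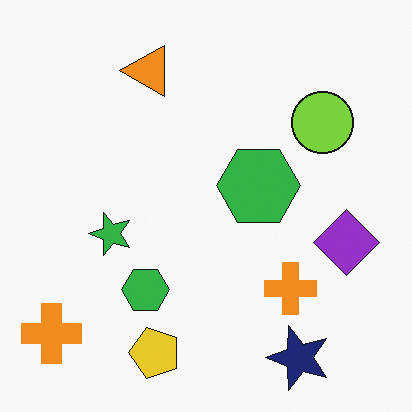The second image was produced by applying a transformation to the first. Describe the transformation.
The image was rotated 90° counter-clockwise.

The navy star sits in the bottom-left of the first image and the bottom-right of the second — consistent with a whole-image 90° counter-clockwise rotation.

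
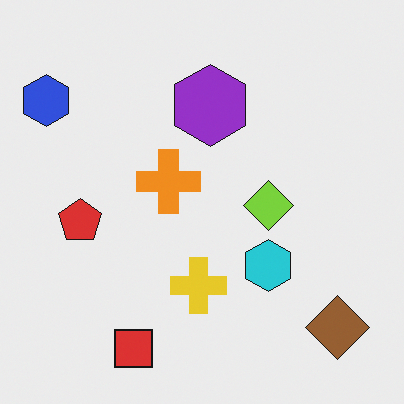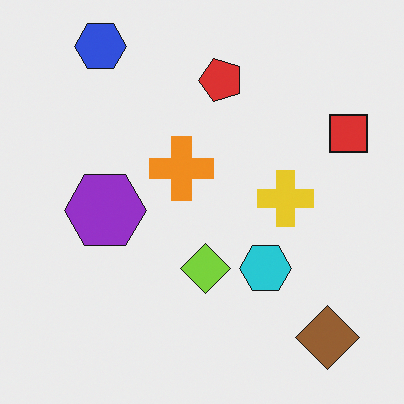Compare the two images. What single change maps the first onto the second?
It was transposed (reflected across the top-left ↔ bottom-right diagonal).

Shapes have swapped their row and column positions — what was in the top-right is now in the bottom-left — a diagonal reflection.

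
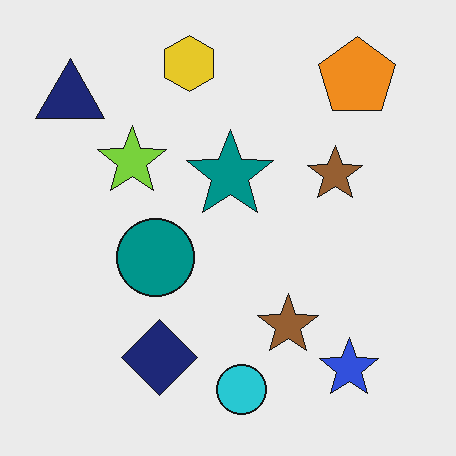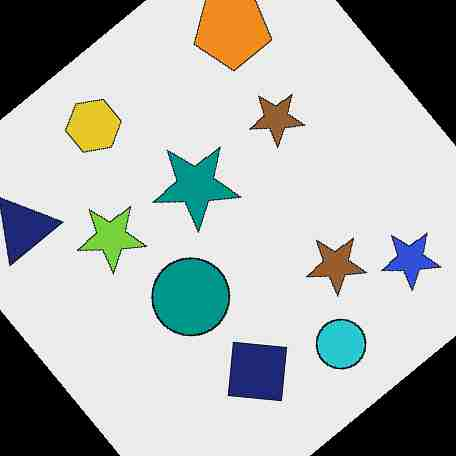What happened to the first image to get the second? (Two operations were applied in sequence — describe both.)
The transformation is: rotated counter-clockwise by a large amount — several tens of degrees, then heavily JPEG-compressed with obvious blocking artifacts.

Every shape is tilted by the same angle and the image corners show triangular fill wedges — a whole-image rotation by a non-right angle. Blocky 8×8 compression artifacts appear around shape edges and the flat background shows ringing — characteristic JPEG degradation.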